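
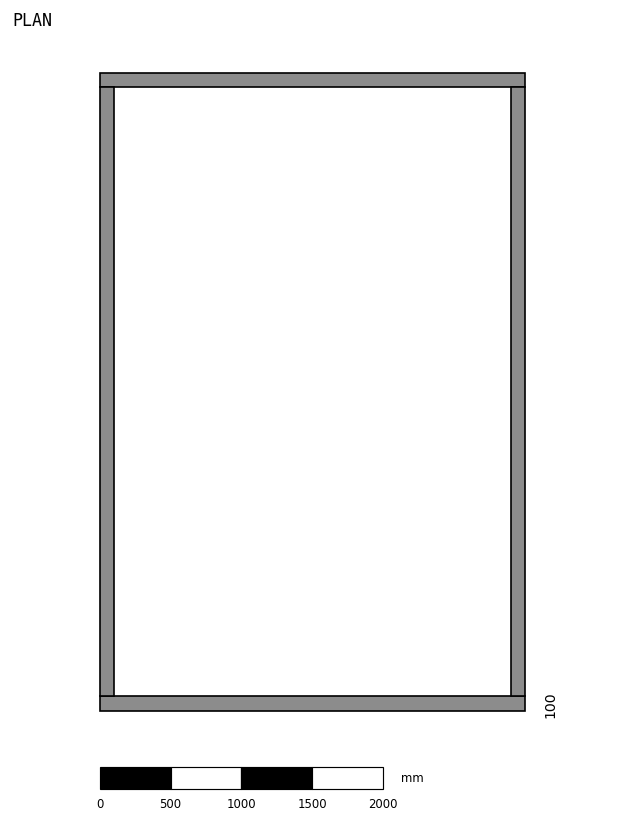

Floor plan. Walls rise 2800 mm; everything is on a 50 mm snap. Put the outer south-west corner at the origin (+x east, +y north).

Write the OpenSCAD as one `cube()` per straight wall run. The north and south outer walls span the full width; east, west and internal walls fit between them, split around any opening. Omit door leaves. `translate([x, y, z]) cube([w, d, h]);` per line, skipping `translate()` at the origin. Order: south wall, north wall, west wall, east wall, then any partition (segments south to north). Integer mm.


cube([3000, 100, 2800]);
translate([0, 4400, 0]) cube([3000, 100, 2800]);
translate([0, 100, 0]) cube([100, 4300, 2800]);
translate([2900, 100, 0]) cube([100, 4300, 2800]);


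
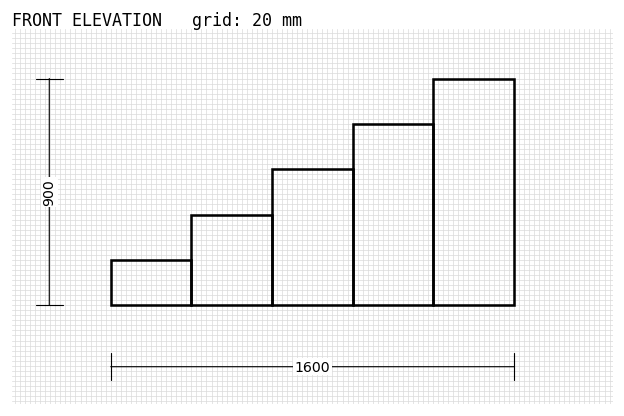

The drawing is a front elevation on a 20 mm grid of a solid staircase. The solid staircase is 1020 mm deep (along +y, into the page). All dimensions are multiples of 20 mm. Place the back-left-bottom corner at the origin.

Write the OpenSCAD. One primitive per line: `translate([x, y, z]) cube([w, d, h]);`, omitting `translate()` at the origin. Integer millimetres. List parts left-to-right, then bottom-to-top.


cube([320, 1020, 180]);
translate([320, 0, 0]) cube([320, 1020, 360]);
translate([640, 0, 0]) cube([320, 1020, 540]);
translate([960, 0, 0]) cube([320, 1020, 720]);
translate([1280, 0, 0]) cube([320, 1020, 900]);


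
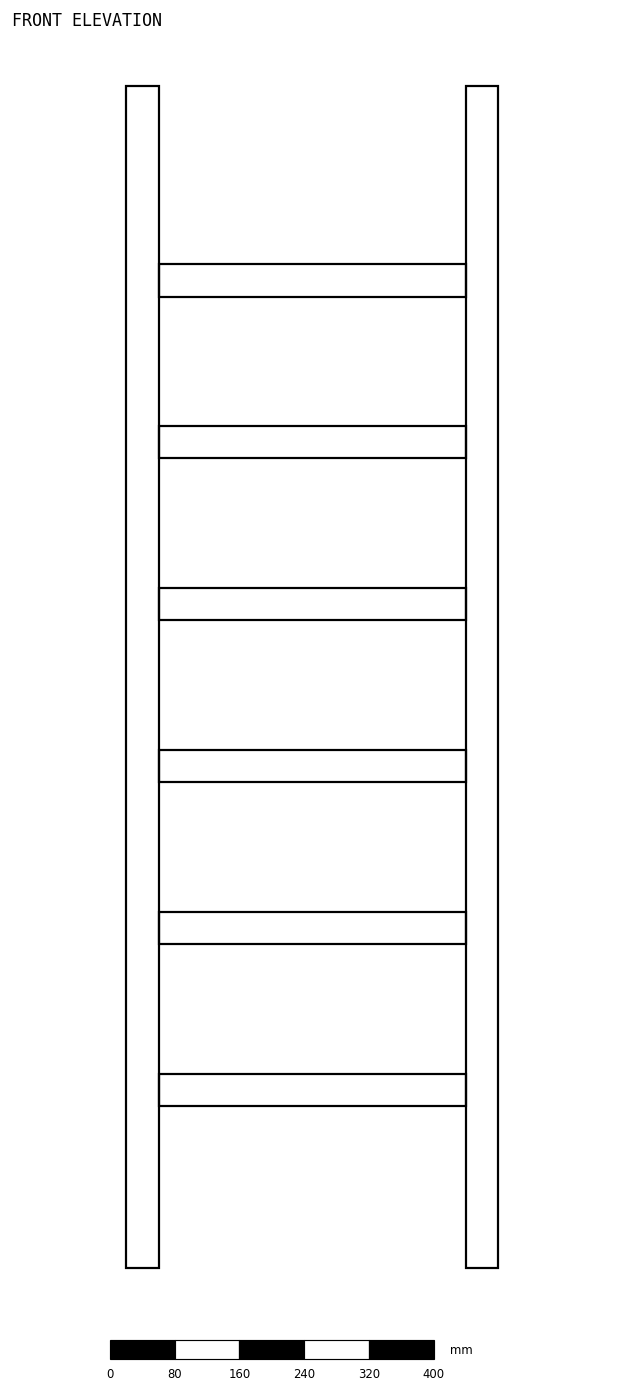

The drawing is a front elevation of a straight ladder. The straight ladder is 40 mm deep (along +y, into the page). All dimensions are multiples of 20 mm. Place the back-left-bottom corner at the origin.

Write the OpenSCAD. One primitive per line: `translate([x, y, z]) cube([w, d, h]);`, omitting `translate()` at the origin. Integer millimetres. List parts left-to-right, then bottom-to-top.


cube([40, 40, 1460]);
translate([40, 0, 200]) cube([380, 40, 40]);
translate([40, 0, 400]) cube([380, 40, 40]);
translate([40, 0, 600]) cube([380, 40, 40]);
translate([40, 0, 800]) cube([380, 40, 40]);
translate([40, 0, 1000]) cube([380, 40, 40]);
translate([40, 0, 1200]) cube([380, 40, 40]);
translate([420, 0, 0]) cube([40, 40, 1460]);


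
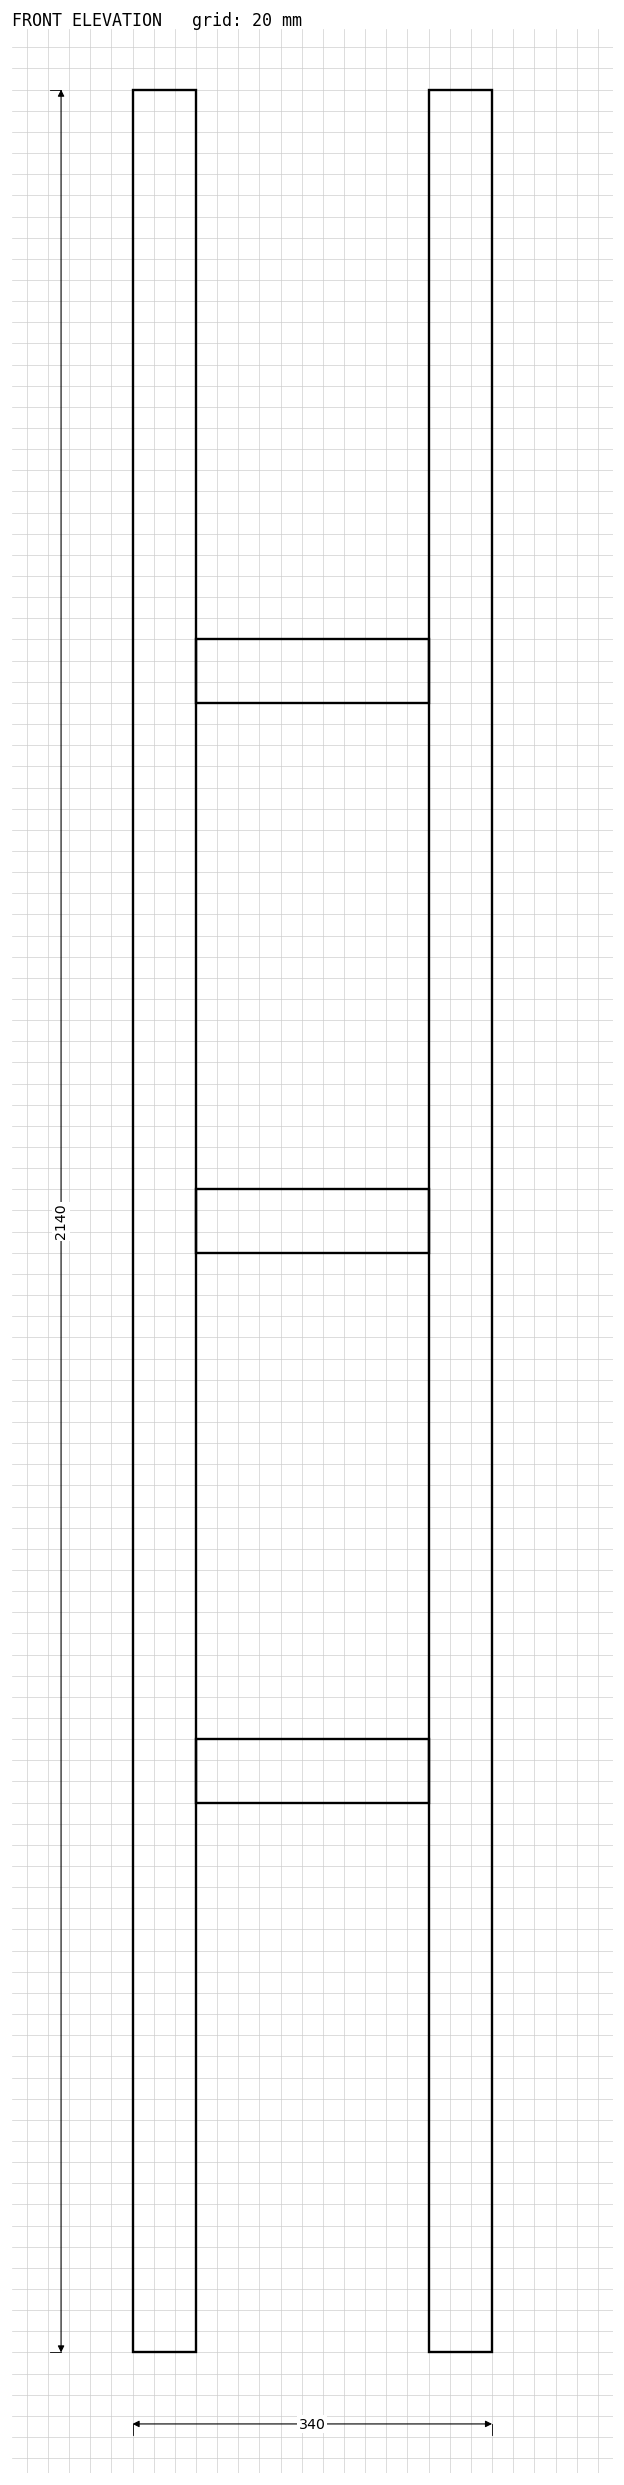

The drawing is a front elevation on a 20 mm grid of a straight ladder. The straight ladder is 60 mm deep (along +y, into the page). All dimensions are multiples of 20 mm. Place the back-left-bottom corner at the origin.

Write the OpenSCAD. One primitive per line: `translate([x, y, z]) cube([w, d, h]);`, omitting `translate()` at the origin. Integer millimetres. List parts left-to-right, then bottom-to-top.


cube([60, 60, 2140]);
translate([60, 0, 520]) cube([220, 60, 60]);
translate([60, 0, 1040]) cube([220, 60, 60]);
translate([60, 0, 1560]) cube([220, 60, 60]);
translate([280, 0, 0]) cube([60, 60, 2140]);


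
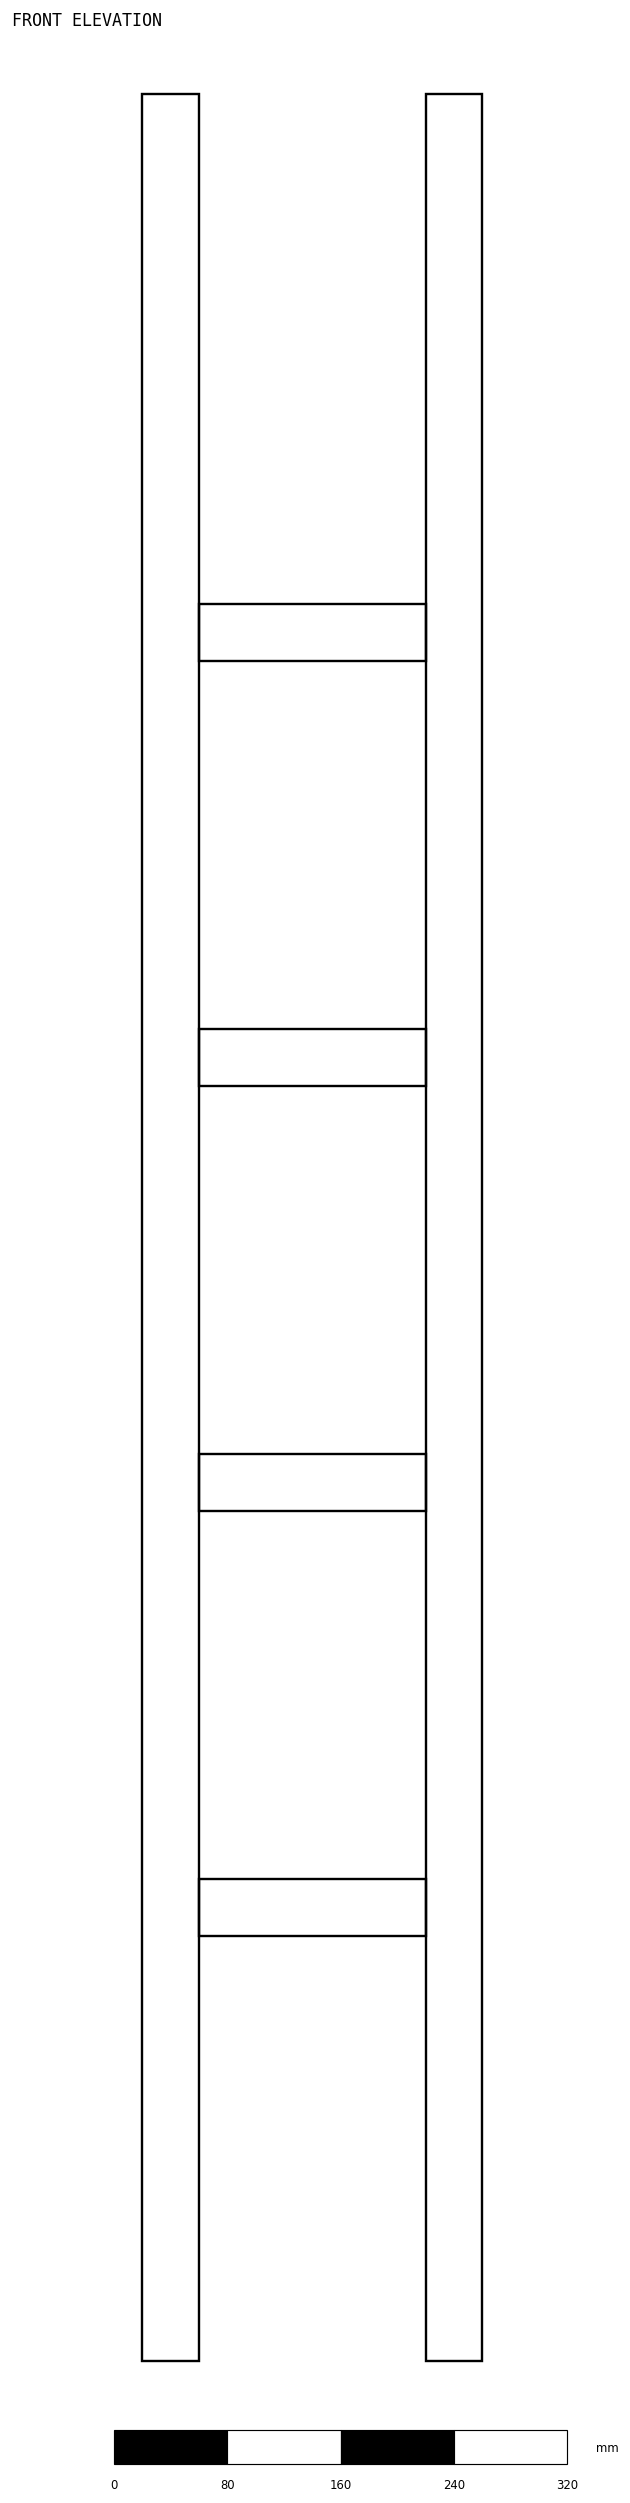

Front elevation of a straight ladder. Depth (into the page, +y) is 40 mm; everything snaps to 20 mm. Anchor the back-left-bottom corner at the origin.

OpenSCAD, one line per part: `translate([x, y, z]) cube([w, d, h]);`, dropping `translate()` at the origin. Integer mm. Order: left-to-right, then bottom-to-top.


cube([40, 40, 1600]);
translate([40, 0, 300]) cube([160, 40, 40]);
translate([40, 0, 600]) cube([160, 40, 40]);
translate([40, 0, 900]) cube([160, 40, 40]);
translate([40, 0, 1200]) cube([160, 40, 40]);
translate([200, 0, 0]) cube([40, 40, 1600]);


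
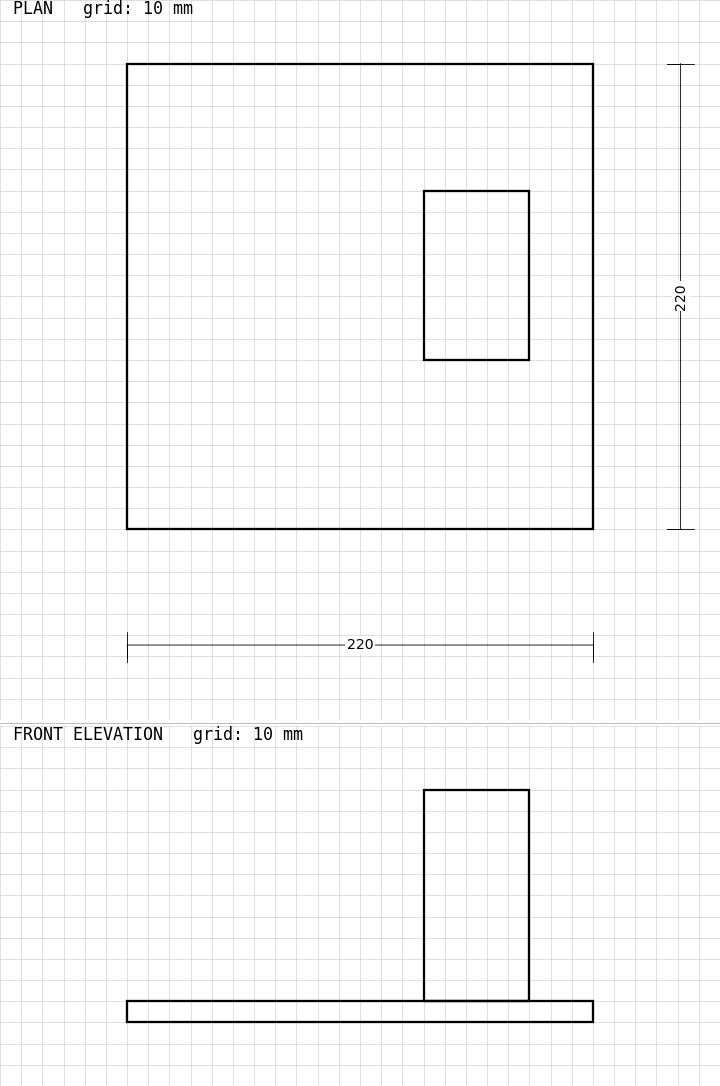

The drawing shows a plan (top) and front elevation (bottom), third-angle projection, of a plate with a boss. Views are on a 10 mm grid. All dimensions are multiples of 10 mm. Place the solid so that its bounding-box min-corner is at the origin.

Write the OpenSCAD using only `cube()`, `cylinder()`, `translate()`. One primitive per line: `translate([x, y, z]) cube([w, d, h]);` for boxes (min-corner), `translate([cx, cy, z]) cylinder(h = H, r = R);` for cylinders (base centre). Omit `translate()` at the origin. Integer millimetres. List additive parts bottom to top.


cube([220, 220, 10]);
translate([140, 80, 10]) cube([50, 80, 100]);


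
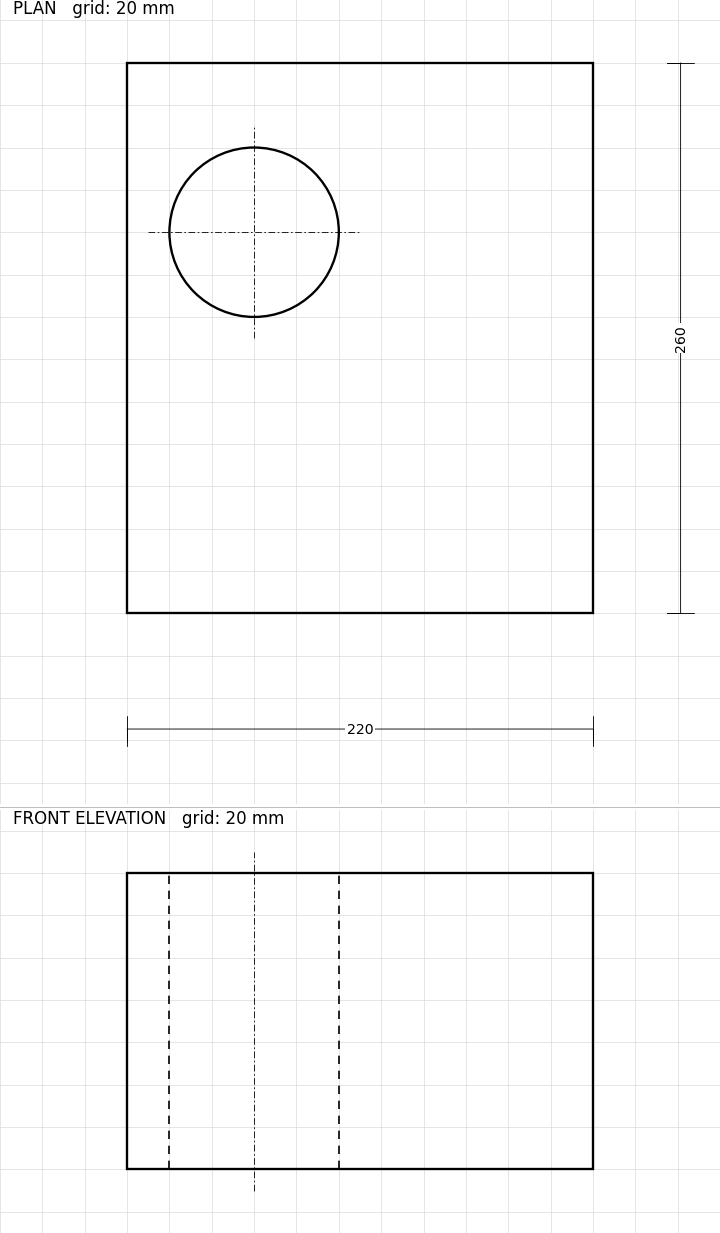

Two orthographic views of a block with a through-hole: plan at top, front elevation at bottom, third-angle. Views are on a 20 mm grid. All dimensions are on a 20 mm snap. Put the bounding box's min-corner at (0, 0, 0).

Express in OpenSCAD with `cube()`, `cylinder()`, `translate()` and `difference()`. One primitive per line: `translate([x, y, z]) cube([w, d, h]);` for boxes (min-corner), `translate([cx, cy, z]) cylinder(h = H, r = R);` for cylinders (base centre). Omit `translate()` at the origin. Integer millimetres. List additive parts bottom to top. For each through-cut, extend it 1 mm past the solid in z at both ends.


difference() {
  cube([220, 260, 140]);
  translate([60, 180, -1]) cylinder(h = 142, r = 40);
}


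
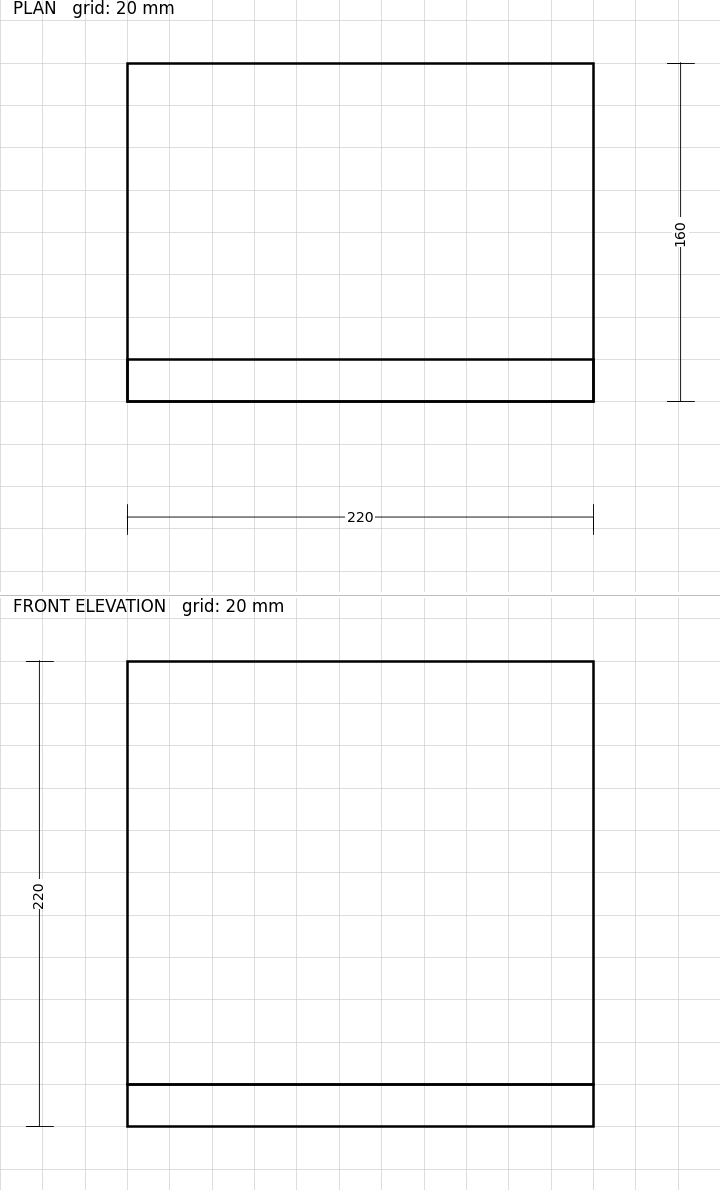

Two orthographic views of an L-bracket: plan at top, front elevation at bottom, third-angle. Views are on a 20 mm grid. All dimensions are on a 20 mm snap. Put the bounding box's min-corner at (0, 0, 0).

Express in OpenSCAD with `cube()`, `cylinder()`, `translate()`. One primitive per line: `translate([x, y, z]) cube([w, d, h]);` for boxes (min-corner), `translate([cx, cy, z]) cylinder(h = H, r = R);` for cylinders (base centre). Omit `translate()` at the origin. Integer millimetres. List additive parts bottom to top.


cube([220, 160, 20]);
translate([0, 0, 20]) cube([220, 20, 200]);


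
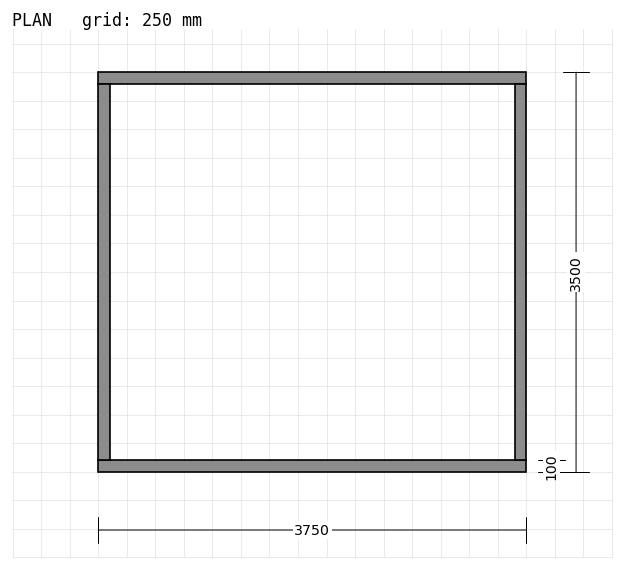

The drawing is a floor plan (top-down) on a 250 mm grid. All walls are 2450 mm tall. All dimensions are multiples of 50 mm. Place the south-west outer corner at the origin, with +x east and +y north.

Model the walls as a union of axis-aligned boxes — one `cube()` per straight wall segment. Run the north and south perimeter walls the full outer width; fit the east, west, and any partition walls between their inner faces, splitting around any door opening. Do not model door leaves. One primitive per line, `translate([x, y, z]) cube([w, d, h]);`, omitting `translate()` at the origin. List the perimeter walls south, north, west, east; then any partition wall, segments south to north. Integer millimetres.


cube([3750, 100, 2450]);
translate([0, 3400, 0]) cube([3750, 100, 2450]);
translate([0, 100, 0]) cube([100, 3300, 2450]);
translate([3650, 100, 0]) cube([100, 3300, 2450]);


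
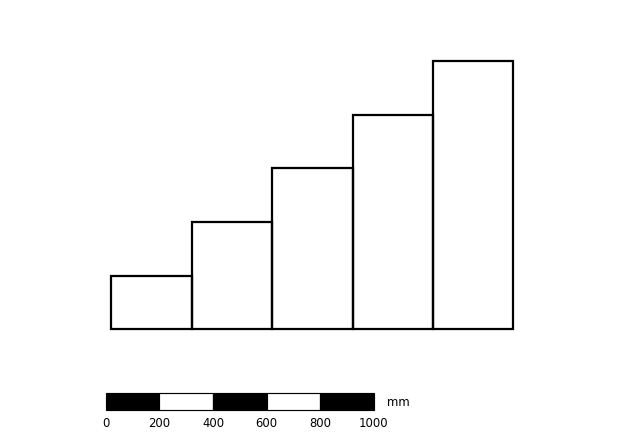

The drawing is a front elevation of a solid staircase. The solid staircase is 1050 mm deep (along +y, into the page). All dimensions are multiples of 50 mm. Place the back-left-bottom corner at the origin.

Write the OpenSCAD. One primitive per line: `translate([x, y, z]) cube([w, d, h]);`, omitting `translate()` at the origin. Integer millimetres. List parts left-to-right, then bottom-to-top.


cube([300, 1050, 200]);
translate([300, 0, 0]) cube([300, 1050, 400]);
translate([600, 0, 0]) cube([300, 1050, 600]);
translate([900, 0, 0]) cube([300, 1050, 800]);
translate([1200, 0, 0]) cube([300, 1050, 1000]);


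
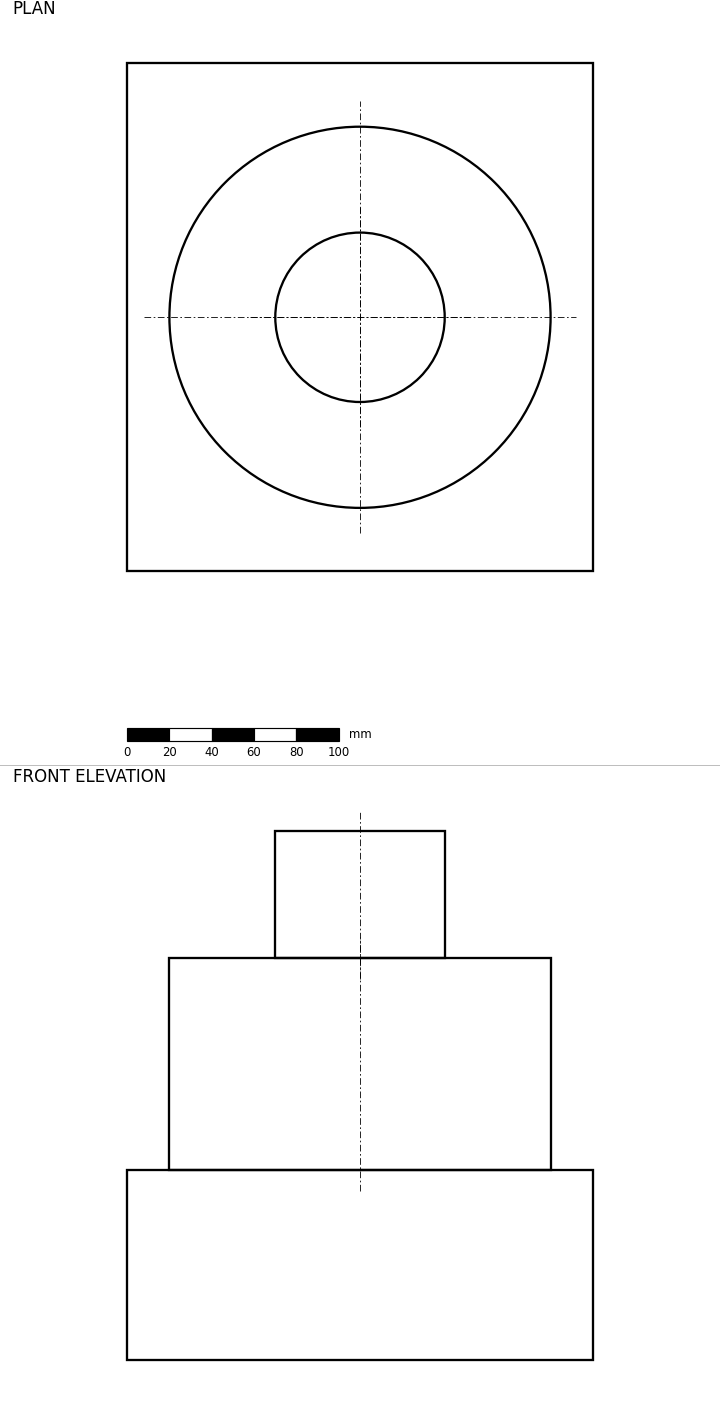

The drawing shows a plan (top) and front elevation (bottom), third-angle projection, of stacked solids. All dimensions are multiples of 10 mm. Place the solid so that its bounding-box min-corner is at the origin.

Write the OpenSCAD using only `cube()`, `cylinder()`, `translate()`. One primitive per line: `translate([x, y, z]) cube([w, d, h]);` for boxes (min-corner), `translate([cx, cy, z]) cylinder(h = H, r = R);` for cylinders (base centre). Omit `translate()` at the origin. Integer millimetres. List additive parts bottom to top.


cube([220, 240, 90]);
translate([110, 120, 90]) cylinder(h = 100, r = 90);
translate([110, 120, 190]) cylinder(h = 60, r = 40);


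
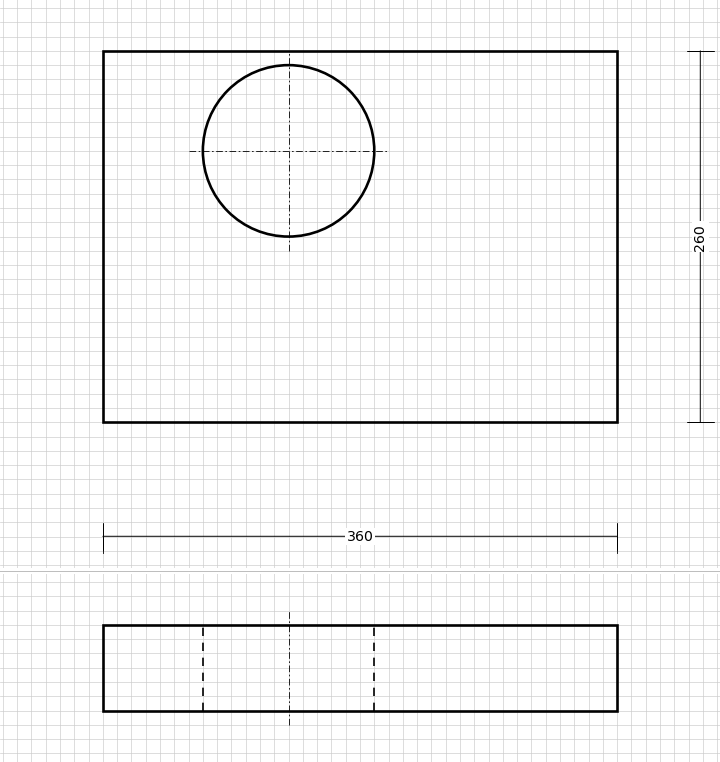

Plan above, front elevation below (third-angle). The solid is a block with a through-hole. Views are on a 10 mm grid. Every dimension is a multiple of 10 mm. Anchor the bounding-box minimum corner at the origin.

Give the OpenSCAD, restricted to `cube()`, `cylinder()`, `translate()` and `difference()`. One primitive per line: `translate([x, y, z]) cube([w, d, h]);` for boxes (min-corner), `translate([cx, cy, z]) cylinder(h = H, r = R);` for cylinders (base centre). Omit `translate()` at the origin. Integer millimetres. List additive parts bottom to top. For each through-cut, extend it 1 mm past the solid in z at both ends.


difference() {
  cube([360, 260, 60]);
  translate([130, 190, -1]) cylinder(h = 62, r = 60);
}


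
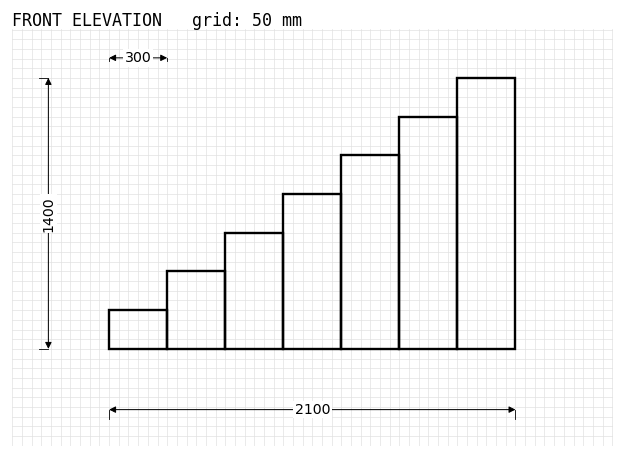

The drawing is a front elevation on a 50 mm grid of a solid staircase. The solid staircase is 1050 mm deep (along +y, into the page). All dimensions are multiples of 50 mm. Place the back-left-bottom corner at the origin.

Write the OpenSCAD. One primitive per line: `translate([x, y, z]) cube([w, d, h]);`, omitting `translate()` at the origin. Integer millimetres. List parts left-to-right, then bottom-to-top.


cube([300, 1050, 200]);
translate([300, 0, 0]) cube([300, 1050, 400]);
translate([600, 0, 0]) cube([300, 1050, 600]);
translate([900, 0, 0]) cube([300, 1050, 800]);
translate([1200, 0, 0]) cube([300, 1050, 1000]);
translate([1500, 0, 0]) cube([300, 1050, 1200]);
translate([1800, 0, 0]) cube([300, 1050, 1400]);


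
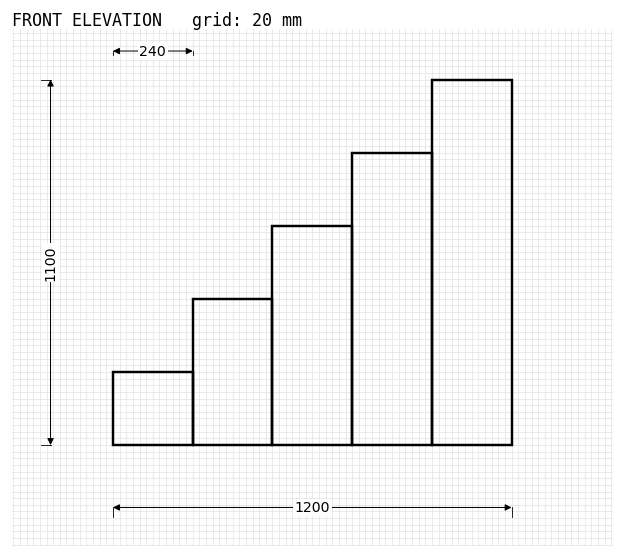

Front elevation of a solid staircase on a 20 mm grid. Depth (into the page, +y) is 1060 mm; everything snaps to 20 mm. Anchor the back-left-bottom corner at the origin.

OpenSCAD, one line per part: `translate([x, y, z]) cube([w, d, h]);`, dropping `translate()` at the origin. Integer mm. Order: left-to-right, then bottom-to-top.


cube([240, 1060, 220]);
translate([240, 0, 0]) cube([240, 1060, 440]);
translate([480, 0, 0]) cube([240, 1060, 660]);
translate([720, 0, 0]) cube([240, 1060, 880]);
translate([960, 0, 0]) cube([240, 1060, 1100]);


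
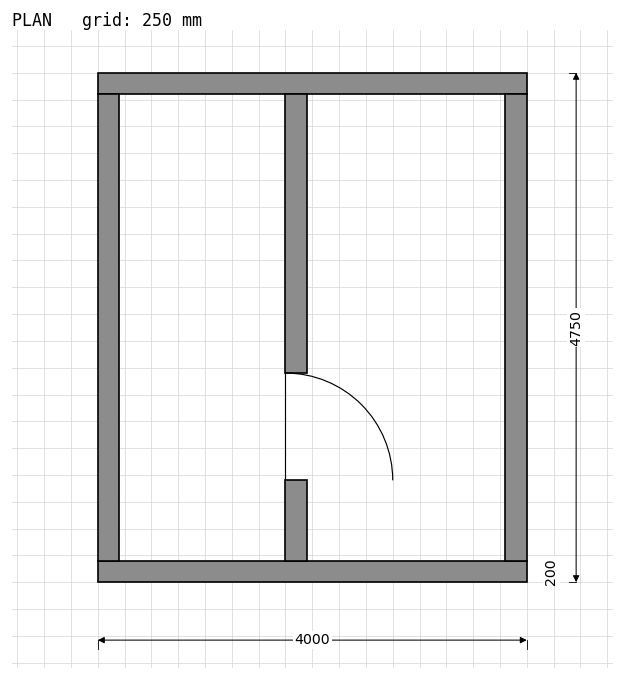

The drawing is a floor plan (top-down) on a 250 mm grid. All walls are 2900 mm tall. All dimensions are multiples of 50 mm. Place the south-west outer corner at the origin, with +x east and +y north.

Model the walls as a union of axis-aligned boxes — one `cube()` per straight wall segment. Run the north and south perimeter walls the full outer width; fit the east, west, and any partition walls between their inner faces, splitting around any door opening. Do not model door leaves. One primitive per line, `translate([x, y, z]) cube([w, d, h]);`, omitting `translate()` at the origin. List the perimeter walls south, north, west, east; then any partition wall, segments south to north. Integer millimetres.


cube([4000, 200, 2900]);
translate([0, 4550, 0]) cube([4000, 200, 2900]);
translate([0, 200, 0]) cube([200, 4350, 2900]);
translate([3800, 200, 0]) cube([200, 4350, 2900]);
translate([1750, 200, 0]) cube([200, 750, 2900]);
translate([1750, 1950, 0]) cube([200, 2600, 2900]);


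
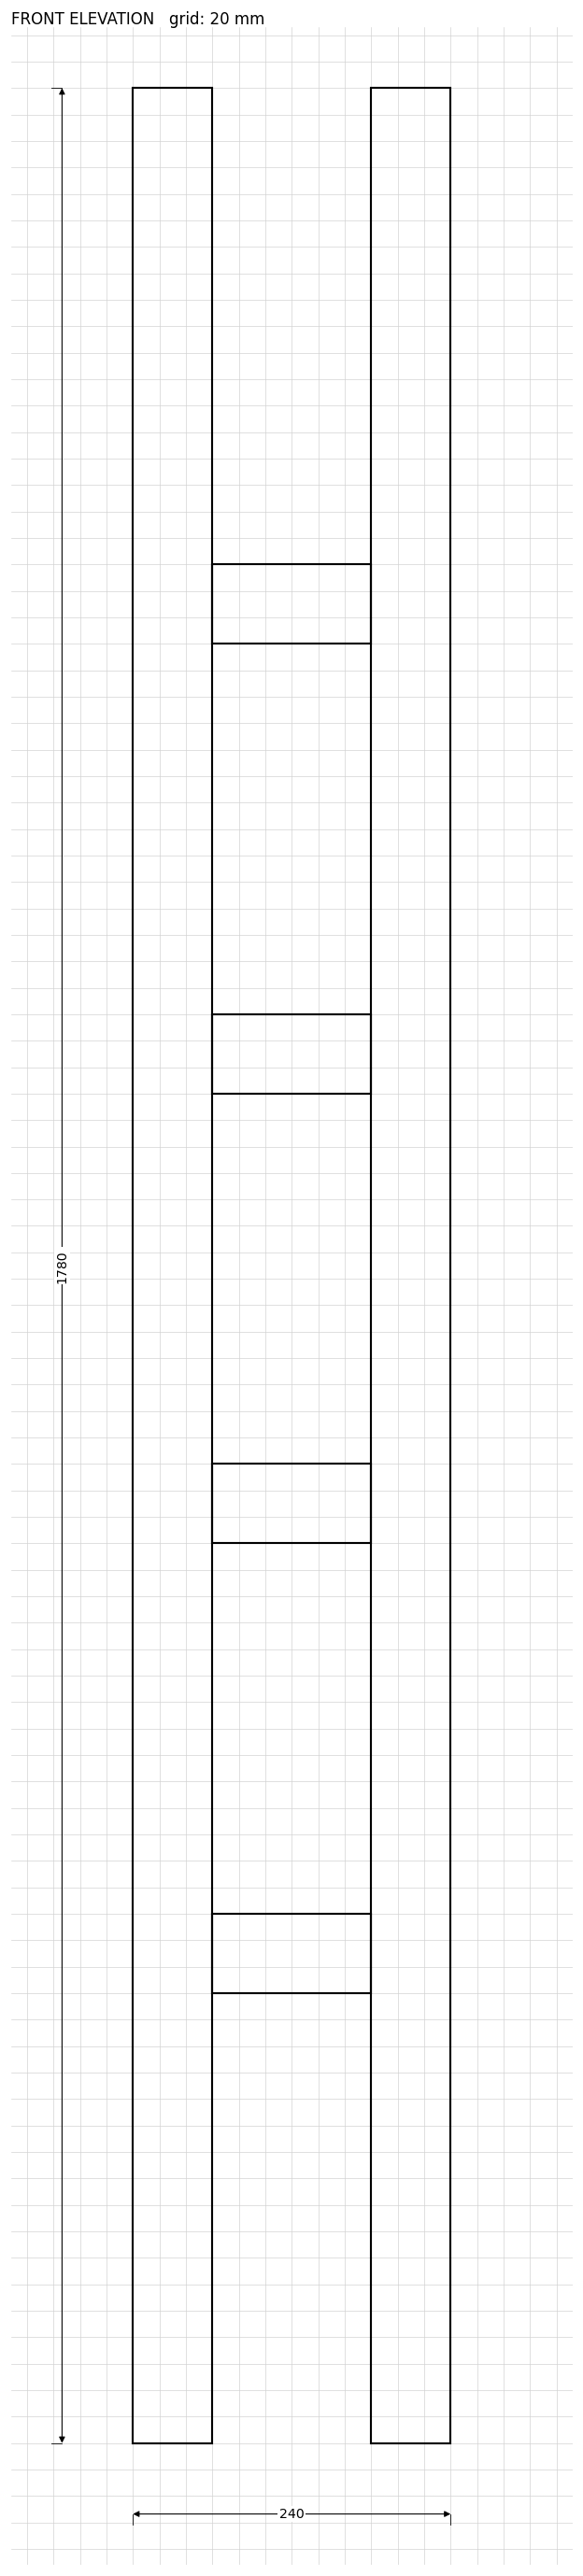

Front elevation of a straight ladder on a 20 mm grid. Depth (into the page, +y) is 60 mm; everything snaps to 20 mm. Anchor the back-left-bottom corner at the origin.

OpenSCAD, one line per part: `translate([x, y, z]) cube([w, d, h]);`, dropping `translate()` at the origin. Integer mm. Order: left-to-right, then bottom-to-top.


cube([60, 60, 1780]);
translate([60, 0, 340]) cube([120, 60, 60]);
translate([60, 0, 680]) cube([120, 60, 60]);
translate([60, 0, 1020]) cube([120, 60, 60]);
translate([60, 0, 1360]) cube([120, 60, 60]);
translate([180, 0, 0]) cube([60, 60, 1780]);


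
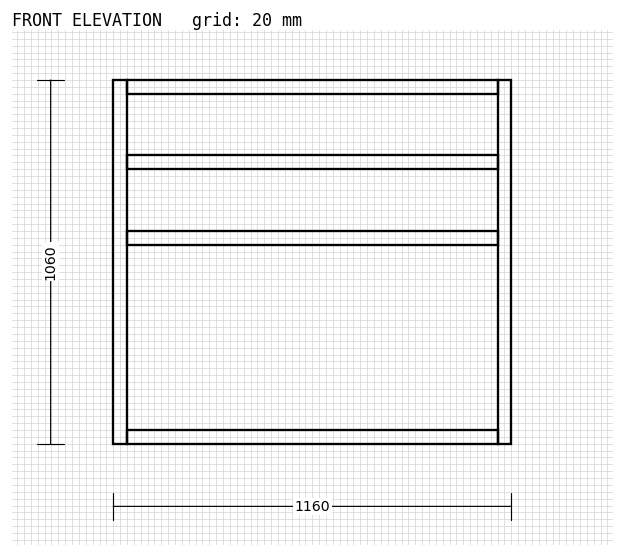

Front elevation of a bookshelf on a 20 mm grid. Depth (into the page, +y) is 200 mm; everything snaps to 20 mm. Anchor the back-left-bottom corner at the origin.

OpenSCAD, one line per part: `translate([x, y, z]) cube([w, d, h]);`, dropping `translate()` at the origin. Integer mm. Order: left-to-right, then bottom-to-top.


cube([40, 200, 1060]);
translate([40, 0, 0]) cube([1080, 200, 40]);
translate([40, 0, 580]) cube([1080, 200, 40]);
translate([40, 0, 800]) cube([1080, 200, 40]);
translate([40, 0, 1020]) cube([1080, 200, 40]);
translate([1120, 0, 0]) cube([40, 200, 1060]);


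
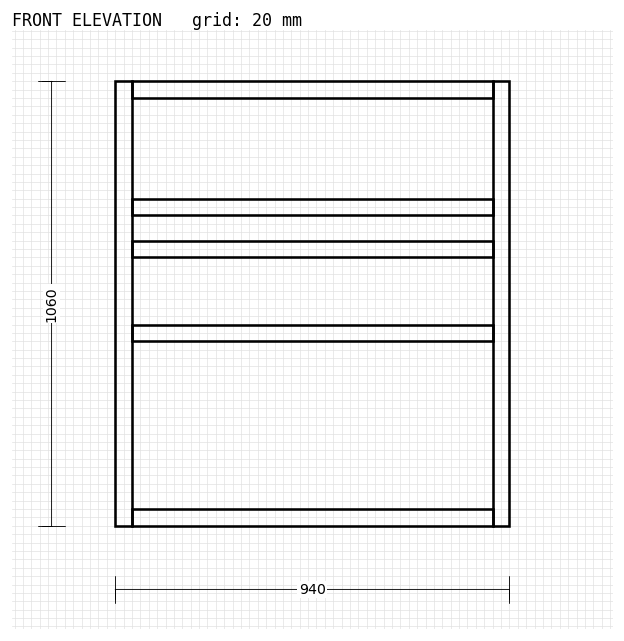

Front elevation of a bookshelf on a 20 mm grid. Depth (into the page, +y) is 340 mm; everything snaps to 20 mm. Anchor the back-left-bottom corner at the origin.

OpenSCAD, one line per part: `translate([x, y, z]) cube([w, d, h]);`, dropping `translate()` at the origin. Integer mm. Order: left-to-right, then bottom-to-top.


cube([40, 340, 1060]);
translate([40, 0, 0]) cube([860, 340, 40]);
translate([40, 0, 440]) cube([860, 340, 40]);
translate([40, 0, 640]) cube([860, 340, 40]);
translate([40, 0, 740]) cube([860, 340, 40]);
translate([40, 0, 1020]) cube([860, 340, 40]);
translate([900, 0, 0]) cube([40, 340, 1060]);


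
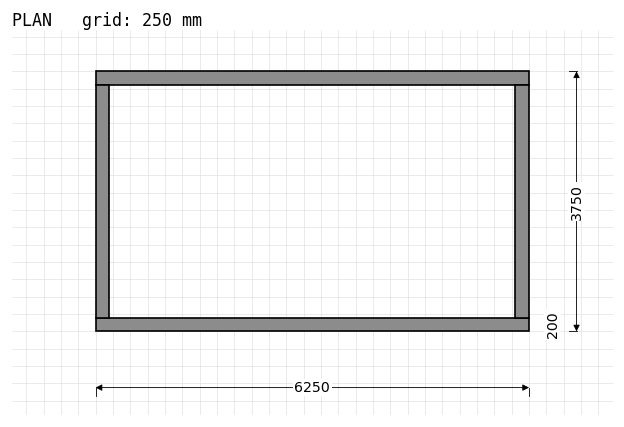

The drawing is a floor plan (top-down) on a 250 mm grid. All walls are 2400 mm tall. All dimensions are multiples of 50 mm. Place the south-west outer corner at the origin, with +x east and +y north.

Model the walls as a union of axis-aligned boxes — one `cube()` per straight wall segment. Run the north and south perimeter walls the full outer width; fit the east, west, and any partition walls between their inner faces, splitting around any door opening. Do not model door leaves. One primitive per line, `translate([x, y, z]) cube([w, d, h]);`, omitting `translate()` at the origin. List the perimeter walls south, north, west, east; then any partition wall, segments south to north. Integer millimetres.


cube([6250, 200, 2400]);
translate([0, 3550, 0]) cube([6250, 200, 2400]);
translate([0, 200, 0]) cube([200, 3350, 2400]);
translate([6050, 200, 0]) cube([200, 3350, 2400]);


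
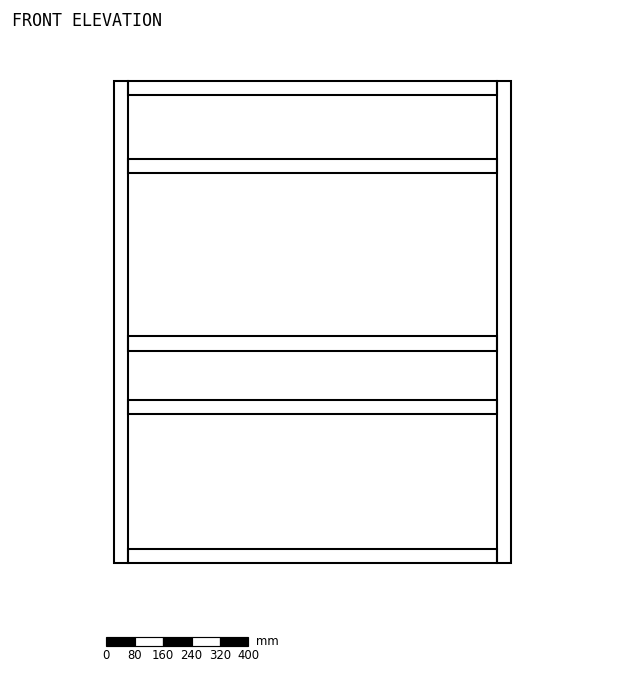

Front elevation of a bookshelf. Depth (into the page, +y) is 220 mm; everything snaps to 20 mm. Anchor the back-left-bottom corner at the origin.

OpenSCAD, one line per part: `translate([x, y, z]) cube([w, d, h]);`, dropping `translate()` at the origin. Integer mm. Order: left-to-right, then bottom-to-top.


cube([40, 220, 1360]);
translate([40, 0, 0]) cube([1040, 220, 40]);
translate([40, 0, 420]) cube([1040, 220, 40]);
translate([40, 0, 600]) cube([1040, 220, 40]);
translate([40, 0, 1100]) cube([1040, 220, 40]);
translate([40, 0, 1320]) cube([1040, 220, 40]);
translate([1080, 0, 0]) cube([40, 220, 1360]);


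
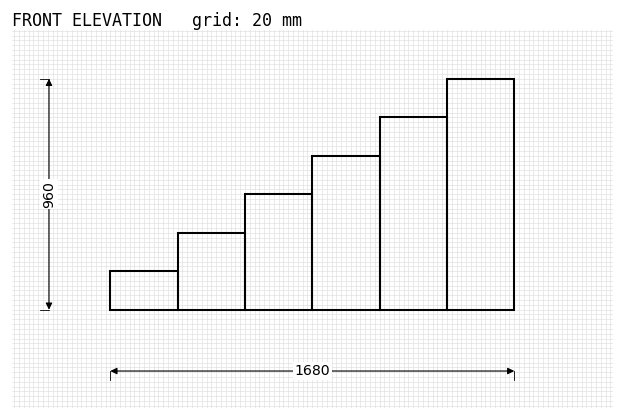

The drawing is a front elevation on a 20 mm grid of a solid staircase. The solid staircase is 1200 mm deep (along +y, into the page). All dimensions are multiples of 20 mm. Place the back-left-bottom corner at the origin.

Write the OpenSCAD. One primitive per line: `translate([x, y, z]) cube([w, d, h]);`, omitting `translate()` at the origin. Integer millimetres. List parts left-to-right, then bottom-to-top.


cube([280, 1200, 160]);
translate([280, 0, 0]) cube([280, 1200, 320]);
translate([560, 0, 0]) cube([280, 1200, 480]);
translate([840, 0, 0]) cube([280, 1200, 640]);
translate([1120, 0, 0]) cube([280, 1200, 800]);
translate([1400, 0, 0]) cube([280, 1200, 960]);


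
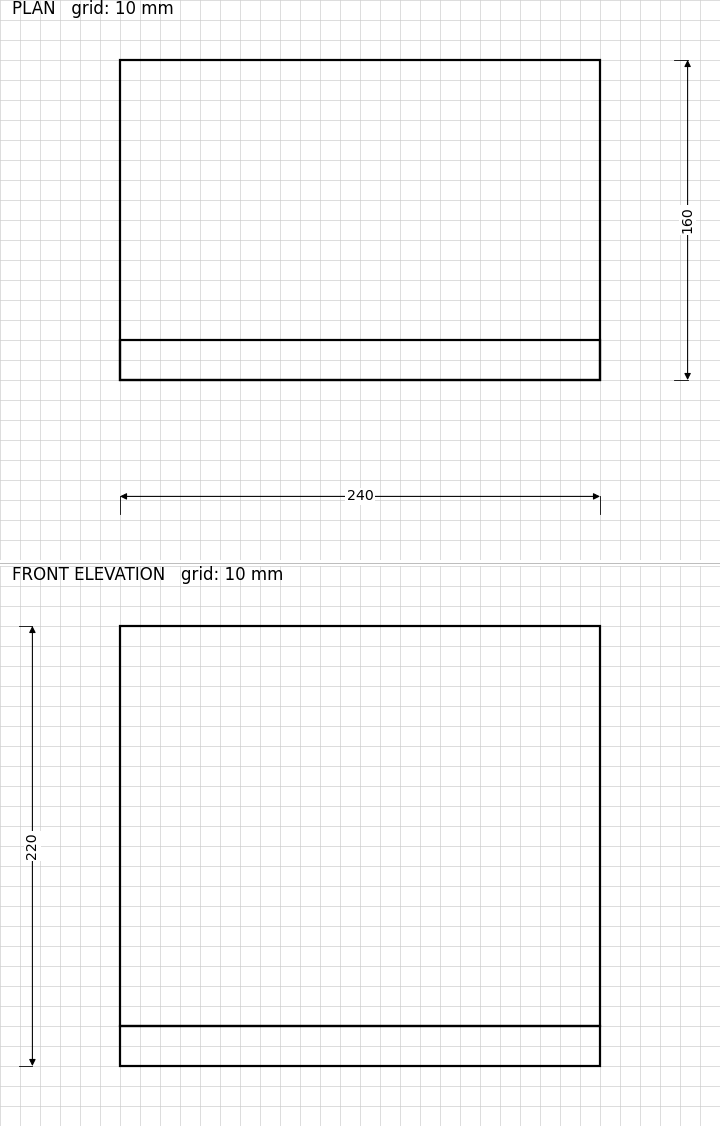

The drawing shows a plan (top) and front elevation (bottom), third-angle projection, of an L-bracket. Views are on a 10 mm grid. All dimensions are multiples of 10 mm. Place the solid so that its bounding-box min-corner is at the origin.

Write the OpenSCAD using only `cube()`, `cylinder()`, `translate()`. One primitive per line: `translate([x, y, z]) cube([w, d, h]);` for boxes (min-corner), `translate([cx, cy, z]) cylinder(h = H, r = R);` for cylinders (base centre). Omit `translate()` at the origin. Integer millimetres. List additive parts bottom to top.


cube([240, 160, 20]);
translate([0, 0, 20]) cube([240, 20, 200]);


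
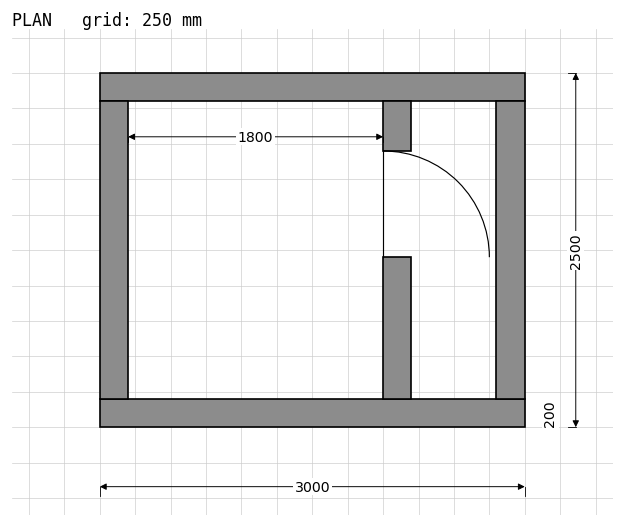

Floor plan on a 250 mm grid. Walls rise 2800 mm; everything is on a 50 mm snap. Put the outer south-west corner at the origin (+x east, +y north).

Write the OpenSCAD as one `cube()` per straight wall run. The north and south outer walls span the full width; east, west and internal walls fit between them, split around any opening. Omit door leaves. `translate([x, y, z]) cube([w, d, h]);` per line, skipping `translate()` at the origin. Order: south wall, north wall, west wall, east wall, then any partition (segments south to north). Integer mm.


cube([3000, 200, 2800]);
translate([0, 2300, 0]) cube([3000, 200, 2800]);
translate([0, 200, 0]) cube([200, 2100, 2800]);
translate([2800, 200, 0]) cube([200, 2100, 2800]);
translate([2000, 200, 0]) cube([200, 1000, 2800]);
translate([2000, 1950, 0]) cube([200, 350, 2800]);


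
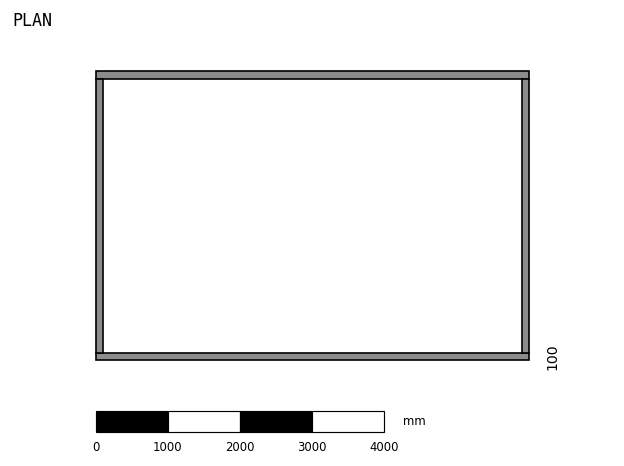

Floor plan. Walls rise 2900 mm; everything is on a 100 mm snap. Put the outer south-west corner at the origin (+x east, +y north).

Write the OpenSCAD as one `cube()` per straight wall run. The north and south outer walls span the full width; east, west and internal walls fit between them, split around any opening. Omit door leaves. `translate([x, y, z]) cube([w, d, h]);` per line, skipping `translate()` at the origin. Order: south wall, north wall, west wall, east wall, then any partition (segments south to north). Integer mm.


cube([6000, 100, 2900]);
translate([0, 3900, 0]) cube([6000, 100, 2900]);
translate([0, 100, 0]) cube([100, 3800, 2900]);
translate([5900, 100, 0]) cube([100, 3800, 2900]);


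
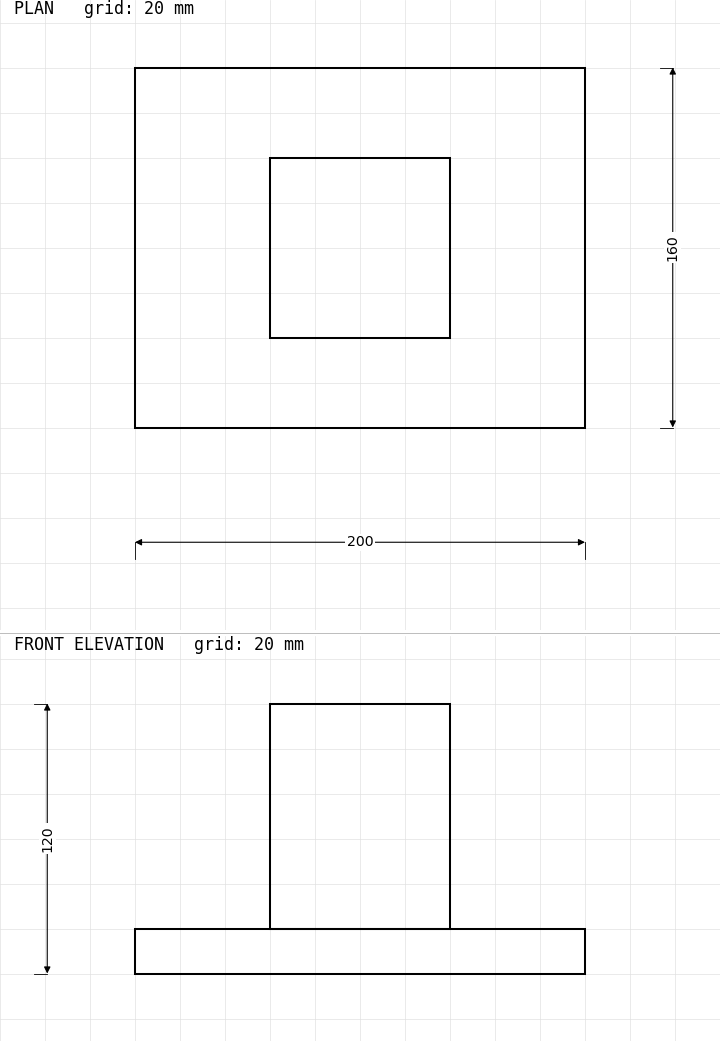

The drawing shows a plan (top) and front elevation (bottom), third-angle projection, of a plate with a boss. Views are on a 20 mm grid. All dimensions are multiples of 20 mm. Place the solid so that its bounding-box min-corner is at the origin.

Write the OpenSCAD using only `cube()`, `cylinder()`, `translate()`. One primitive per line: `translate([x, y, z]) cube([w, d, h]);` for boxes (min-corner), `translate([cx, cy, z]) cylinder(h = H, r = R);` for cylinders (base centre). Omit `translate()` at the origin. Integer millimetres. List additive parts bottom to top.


cube([200, 160, 20]);
translate([60, 40, 20]) cube([80, 80, 100]);


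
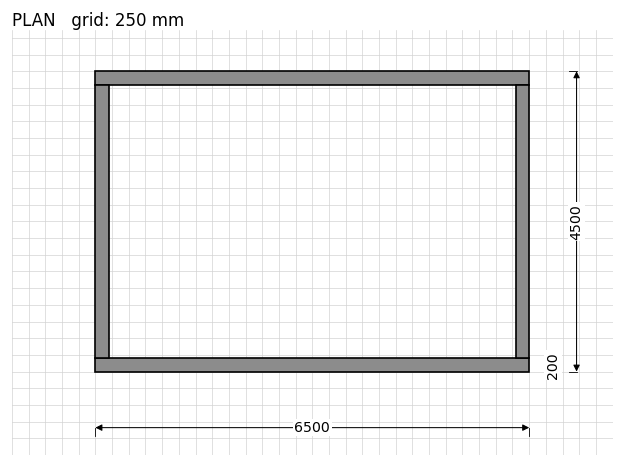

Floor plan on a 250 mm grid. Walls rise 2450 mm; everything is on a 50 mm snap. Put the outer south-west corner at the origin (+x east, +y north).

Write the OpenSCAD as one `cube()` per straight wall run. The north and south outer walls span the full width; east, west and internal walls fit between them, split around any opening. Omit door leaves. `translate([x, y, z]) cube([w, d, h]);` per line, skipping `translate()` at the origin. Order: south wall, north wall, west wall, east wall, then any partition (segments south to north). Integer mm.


cube([6500, 200, 2450]);
translate([0, 4300, 0]) cube([6500, 200, 2450]);
translate([0, 200, 0]) cube([200, 4100, 2450]);
translate([6300, 200, 0]) cube([200, 4100, 2450]);


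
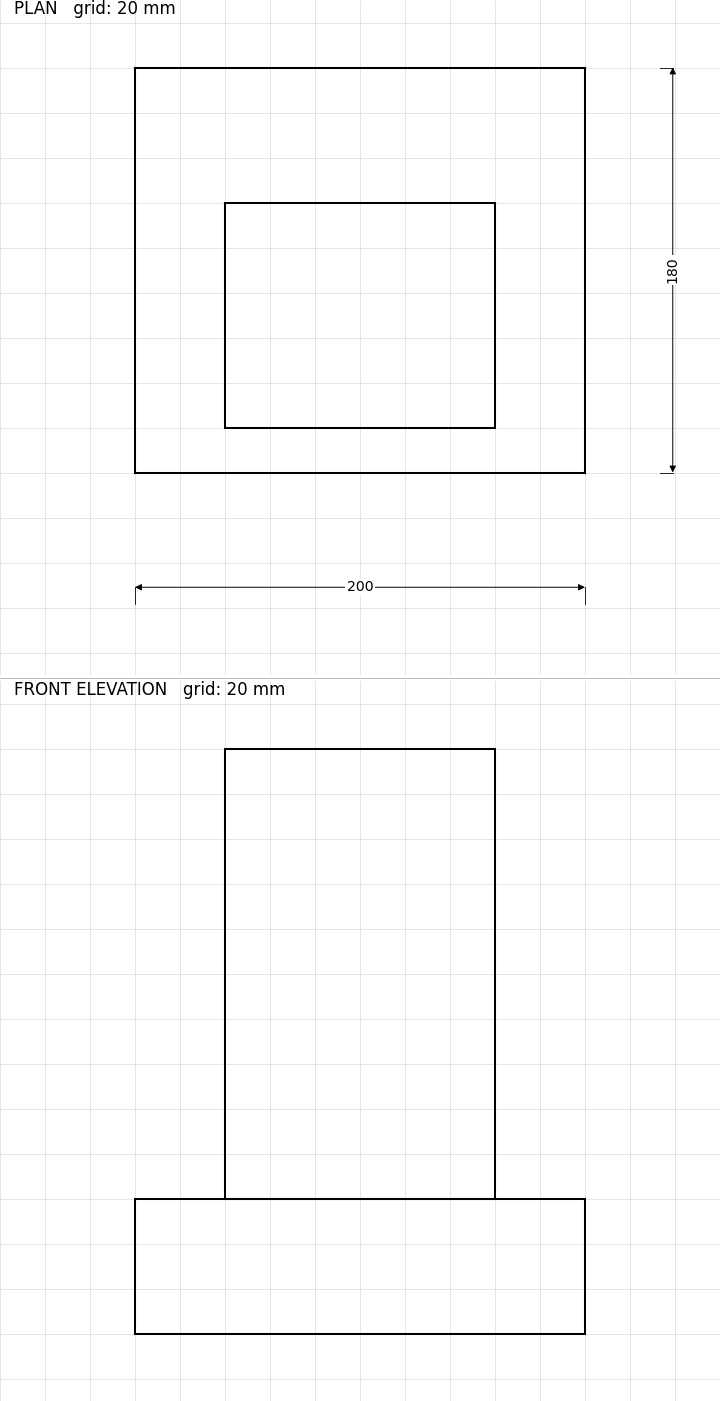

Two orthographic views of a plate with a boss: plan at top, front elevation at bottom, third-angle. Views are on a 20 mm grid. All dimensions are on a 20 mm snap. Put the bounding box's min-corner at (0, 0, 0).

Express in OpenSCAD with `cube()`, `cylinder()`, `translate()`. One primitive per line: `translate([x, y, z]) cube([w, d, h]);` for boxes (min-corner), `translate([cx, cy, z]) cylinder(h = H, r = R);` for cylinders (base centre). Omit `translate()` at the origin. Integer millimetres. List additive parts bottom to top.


cube([200, 180, 60]);
translate([40, 20, 60]) cube([120, 100, 200]);


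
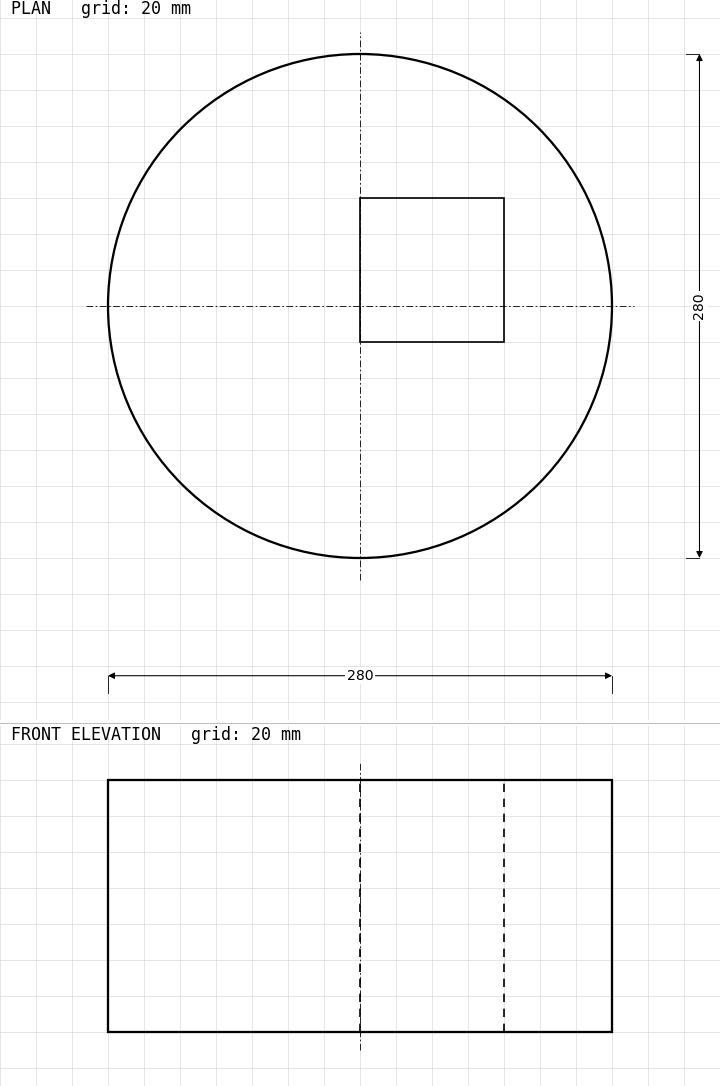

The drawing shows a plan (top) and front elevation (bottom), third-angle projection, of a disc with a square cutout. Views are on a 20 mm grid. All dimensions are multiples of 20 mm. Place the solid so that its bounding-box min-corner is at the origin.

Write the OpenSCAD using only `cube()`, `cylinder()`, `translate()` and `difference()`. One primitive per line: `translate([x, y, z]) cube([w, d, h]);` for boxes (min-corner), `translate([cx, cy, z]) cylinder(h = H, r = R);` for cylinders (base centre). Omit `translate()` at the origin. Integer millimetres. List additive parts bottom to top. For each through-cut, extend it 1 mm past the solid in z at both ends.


difference() {
  translate([140, 140, 0]) cylinder(h = 140, r = 140);
  translate([140, 120, -1]) cube([80, 80, 142]);
}


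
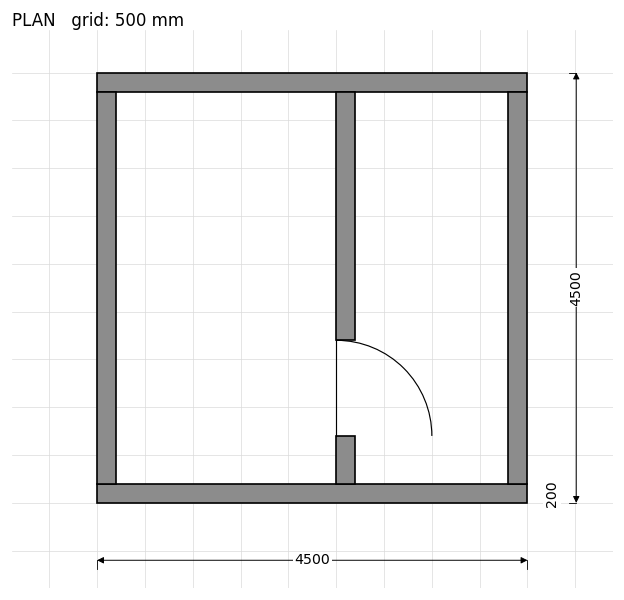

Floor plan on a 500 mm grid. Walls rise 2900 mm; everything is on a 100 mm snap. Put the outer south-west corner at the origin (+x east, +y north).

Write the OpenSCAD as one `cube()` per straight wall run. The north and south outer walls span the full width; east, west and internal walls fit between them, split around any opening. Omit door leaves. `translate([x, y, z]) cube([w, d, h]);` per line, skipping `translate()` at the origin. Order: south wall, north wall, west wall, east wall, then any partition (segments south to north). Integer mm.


cube([4500, 200, 2900]);
translate([0, 4300, 0]) cube([4500, 200, 2900]);
translate([0, 200, 0]) cube([200, 4100, 2900]);
translate([4300, 200, 0]) cube([200, 4100, 2900]);
translate([2500, 200, 0]) cube([200, 500, 2900]);
translate([2500, 1700, 0]) cube([200, 2600, 2900]);


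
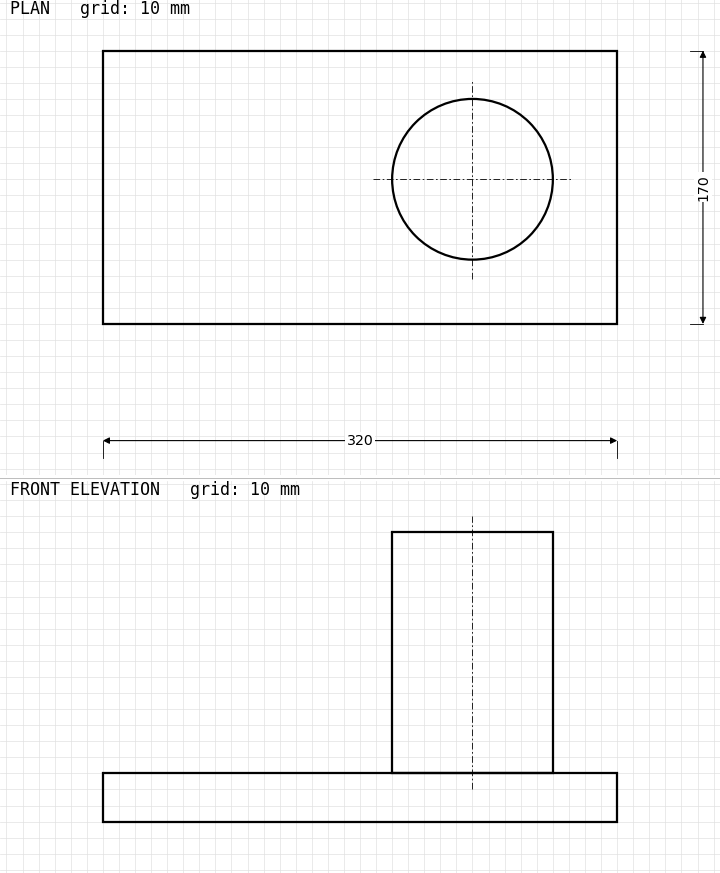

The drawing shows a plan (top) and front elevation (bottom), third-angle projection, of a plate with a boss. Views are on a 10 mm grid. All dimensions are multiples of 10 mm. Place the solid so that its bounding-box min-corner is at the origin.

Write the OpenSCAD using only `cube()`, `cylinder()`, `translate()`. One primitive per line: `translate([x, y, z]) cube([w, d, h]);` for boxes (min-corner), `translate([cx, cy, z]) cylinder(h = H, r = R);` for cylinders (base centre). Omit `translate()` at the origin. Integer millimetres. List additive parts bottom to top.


cube([320, 170, 30]);
translate([230, 90, 30]) cylinder(h = 150, r = 50);


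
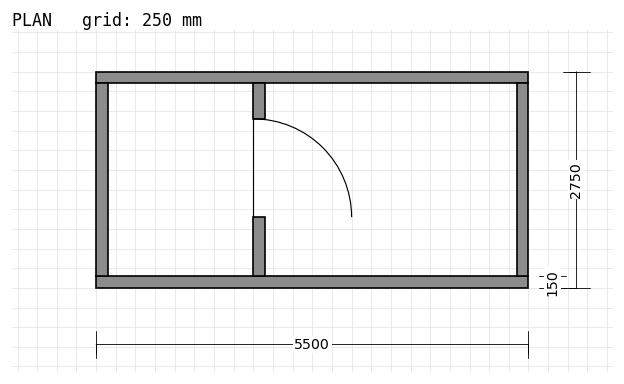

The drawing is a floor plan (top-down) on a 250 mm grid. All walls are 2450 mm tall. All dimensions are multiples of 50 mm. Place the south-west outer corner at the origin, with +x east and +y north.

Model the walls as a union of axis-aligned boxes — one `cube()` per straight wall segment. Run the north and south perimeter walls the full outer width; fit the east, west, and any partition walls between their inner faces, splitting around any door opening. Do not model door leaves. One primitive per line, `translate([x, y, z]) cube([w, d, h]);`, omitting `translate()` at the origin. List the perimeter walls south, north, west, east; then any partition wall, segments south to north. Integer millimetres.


cube([5500, 150, 2450]);
translate([0, 2600, 0]) cube([5500, 150, 2450]);
translate([0, 150, 0]) cube([150, 2450, 2450]);
translate([5350, 150, 0]) cube([150, 2450, 2450]);
translate([2000, 150, 0]) cube([150, 750, 2450]);
translate([2000, 2150, 0]) cube([150, 450, 2450]);


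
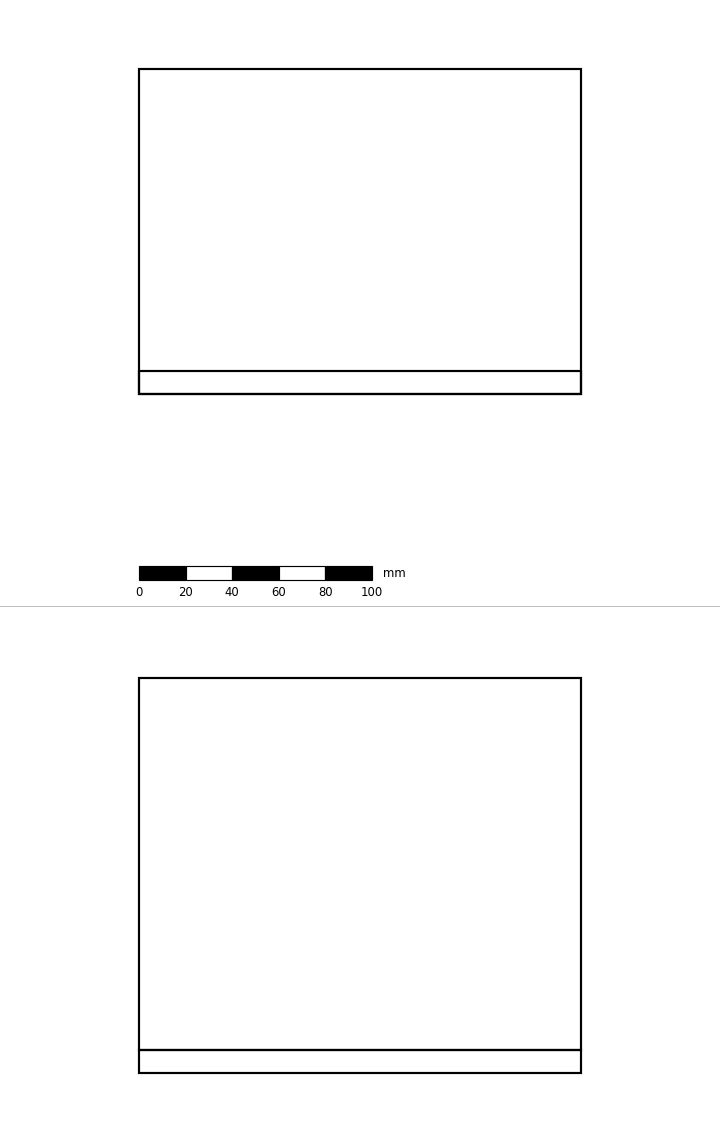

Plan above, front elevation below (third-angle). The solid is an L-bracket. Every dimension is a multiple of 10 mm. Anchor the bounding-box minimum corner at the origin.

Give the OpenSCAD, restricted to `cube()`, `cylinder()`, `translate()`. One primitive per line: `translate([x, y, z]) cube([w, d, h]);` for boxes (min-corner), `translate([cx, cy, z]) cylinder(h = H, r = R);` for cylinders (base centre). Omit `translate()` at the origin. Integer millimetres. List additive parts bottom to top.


cube([190, 140, 10]);
translate([0, 0, 10]) cube([190, 10, 160]);


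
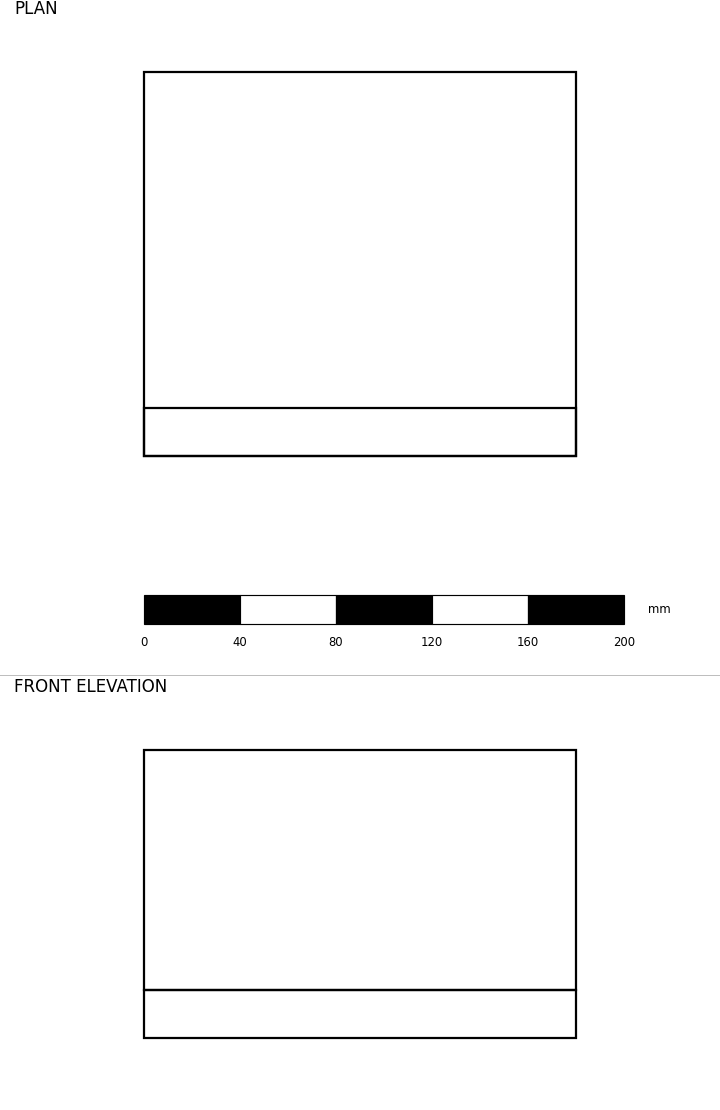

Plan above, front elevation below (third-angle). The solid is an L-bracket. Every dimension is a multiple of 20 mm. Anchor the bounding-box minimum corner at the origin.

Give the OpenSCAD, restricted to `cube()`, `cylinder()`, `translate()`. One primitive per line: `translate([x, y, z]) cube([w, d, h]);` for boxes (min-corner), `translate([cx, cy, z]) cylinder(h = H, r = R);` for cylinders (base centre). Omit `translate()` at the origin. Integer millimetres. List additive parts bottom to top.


cube([180, 160, 20]);
translate([0, 0, 20]) cube([180, 20, 100]);


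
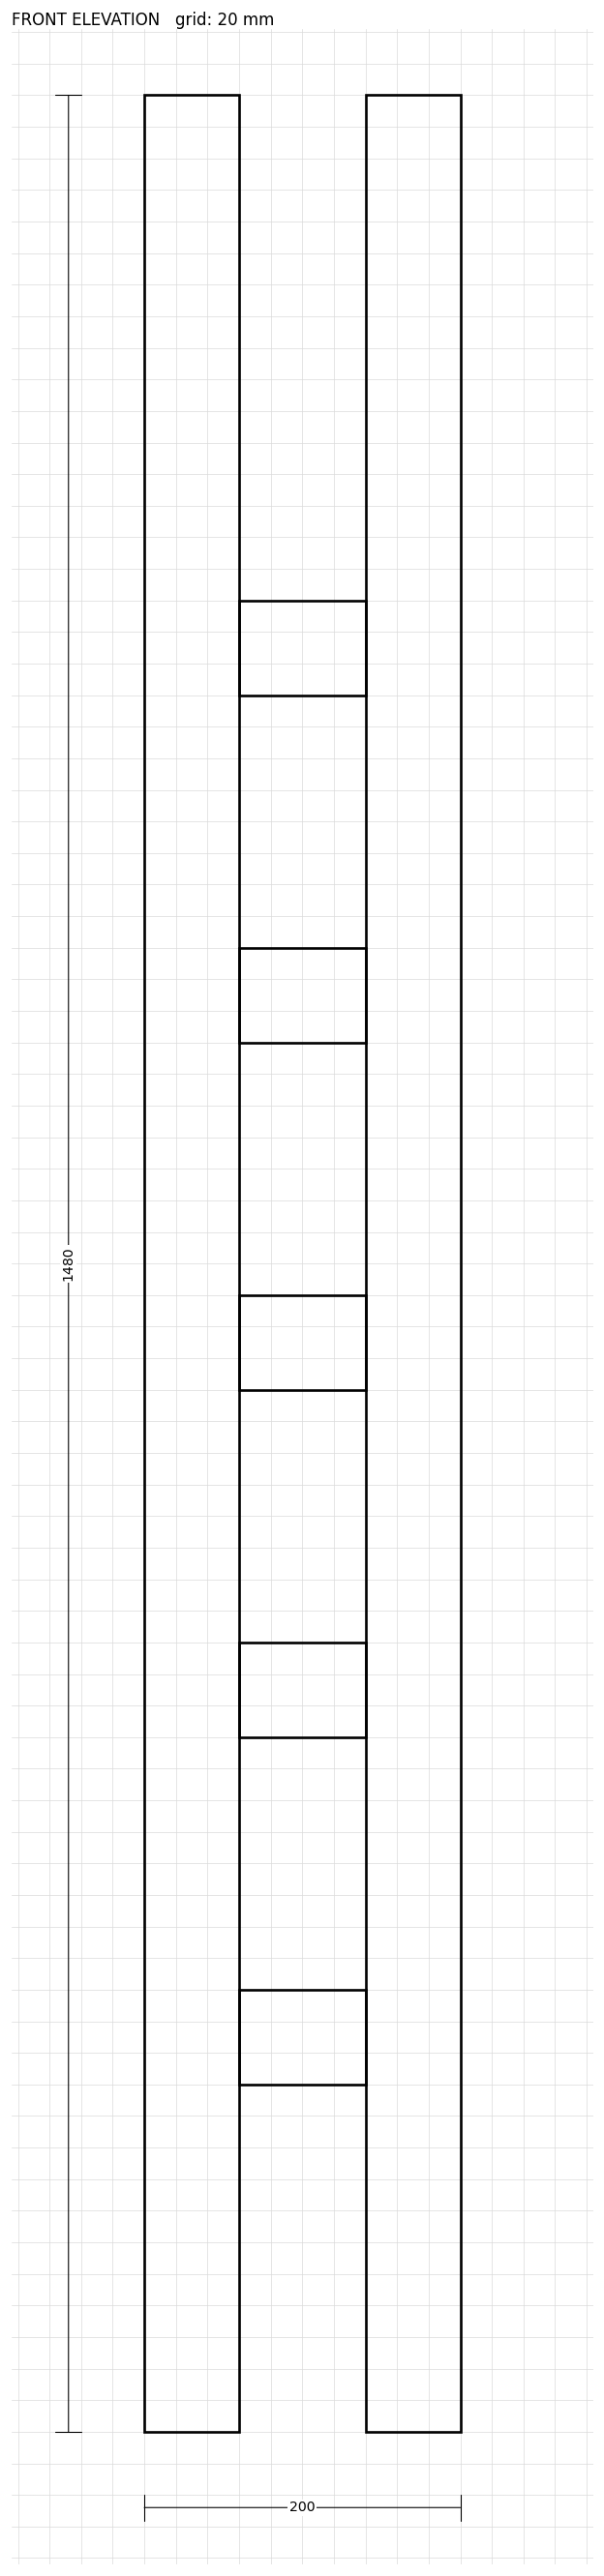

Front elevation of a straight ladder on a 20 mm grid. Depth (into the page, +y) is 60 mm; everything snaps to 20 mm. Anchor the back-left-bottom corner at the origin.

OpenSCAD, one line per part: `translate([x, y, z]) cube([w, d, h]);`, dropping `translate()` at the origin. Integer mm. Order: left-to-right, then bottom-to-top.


cube([60, 60, 1480]);
translate([60, 0, 220]) cube([80, 60, 60]);
translate([60, 0, 440]) cube([80, 60, 60]);
translate([60, 0, 660]) cube([80, 60, 60]);
translate([60, 0, 880]) cube([80, 60, 60]);
translate([60, 0, 1100]) cube([80, 60, 60]);
translate([140, 0, 0]) cube([60, 60, 1480]);
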